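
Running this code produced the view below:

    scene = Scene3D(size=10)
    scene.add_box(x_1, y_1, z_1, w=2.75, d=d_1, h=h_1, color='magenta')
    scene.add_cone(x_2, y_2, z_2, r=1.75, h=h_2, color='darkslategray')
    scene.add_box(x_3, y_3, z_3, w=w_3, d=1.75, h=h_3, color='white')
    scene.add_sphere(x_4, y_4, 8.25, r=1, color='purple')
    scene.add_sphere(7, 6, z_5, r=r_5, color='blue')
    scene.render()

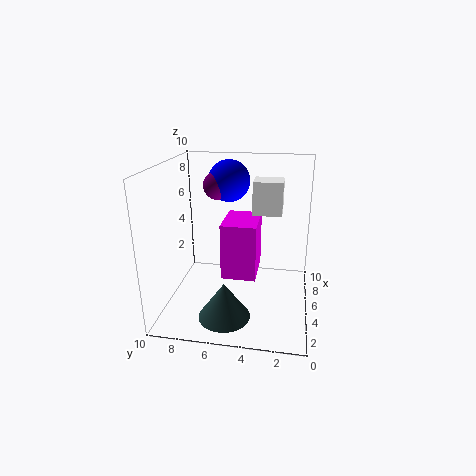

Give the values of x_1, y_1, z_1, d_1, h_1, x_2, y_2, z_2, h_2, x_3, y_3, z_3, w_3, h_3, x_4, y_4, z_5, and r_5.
x_1 = 0.75, y_1 = 3.25, z_1 = 4.25, d_1 = 2, h_1 = 3.25, x_2 = 2.5, y_2 = 5.5, z_2 = 0.25, h_2 = 2.5, x_3 = 2.75, y_3 = 2, z_3 = 7.5, w_3 = 1.5, h_3 = 2, x_4 = 6.5, y_4 = 6.75, z_5 = 8.5, r_5 = 1.5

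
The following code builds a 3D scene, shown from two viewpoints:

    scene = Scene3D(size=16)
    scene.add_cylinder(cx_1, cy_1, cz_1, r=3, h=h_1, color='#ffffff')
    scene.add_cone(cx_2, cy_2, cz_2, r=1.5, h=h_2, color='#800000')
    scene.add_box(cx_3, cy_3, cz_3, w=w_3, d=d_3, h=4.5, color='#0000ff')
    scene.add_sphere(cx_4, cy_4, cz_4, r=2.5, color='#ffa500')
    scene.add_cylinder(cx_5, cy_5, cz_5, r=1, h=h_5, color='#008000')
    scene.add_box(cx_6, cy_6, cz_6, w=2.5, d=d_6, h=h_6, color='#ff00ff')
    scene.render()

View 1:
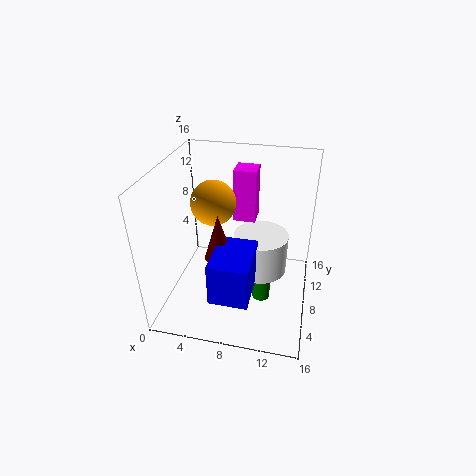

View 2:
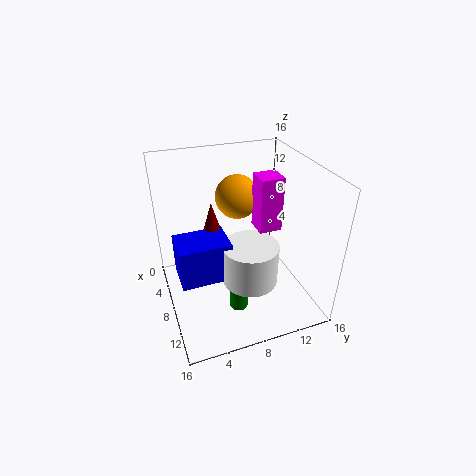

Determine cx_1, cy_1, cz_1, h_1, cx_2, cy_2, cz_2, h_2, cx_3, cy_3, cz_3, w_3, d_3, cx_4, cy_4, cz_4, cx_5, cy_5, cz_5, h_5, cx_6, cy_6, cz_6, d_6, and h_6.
cx_1 = 10.5
cy_1 = 8.5
cz_1 = 4
h_1 = 4.5
cx_2 = 6.5
cy_2 = 5.5
cz_2 = 7
h_2 = 5
cx_3 = 6.5
cy_3 = 1
cz_3 = 4.5
w_3 = 4
d_3 = 5.5
cx_4 = 5
cy_4 = 9
cz_4 = 11.5
cx_5 = 11
cy_5 = 7
cz_5 = 1
h_5 = 3
cx_6 = 7
cy_6 = 10
cz_6 = 9
d_6 = 2.5
h_6 = 6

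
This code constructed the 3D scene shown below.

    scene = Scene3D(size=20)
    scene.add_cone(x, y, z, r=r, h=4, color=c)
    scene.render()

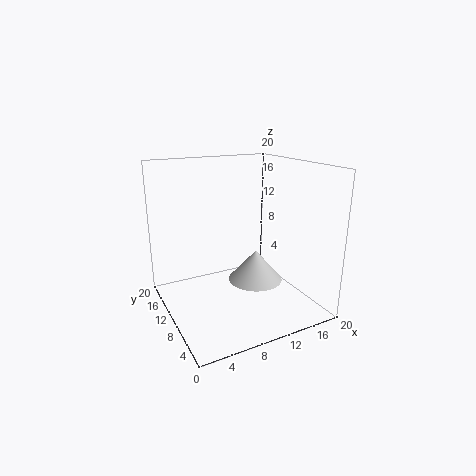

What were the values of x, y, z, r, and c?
x = 10.5; y = 6; z = 5.5; r = 3.5; c = 'lightgray'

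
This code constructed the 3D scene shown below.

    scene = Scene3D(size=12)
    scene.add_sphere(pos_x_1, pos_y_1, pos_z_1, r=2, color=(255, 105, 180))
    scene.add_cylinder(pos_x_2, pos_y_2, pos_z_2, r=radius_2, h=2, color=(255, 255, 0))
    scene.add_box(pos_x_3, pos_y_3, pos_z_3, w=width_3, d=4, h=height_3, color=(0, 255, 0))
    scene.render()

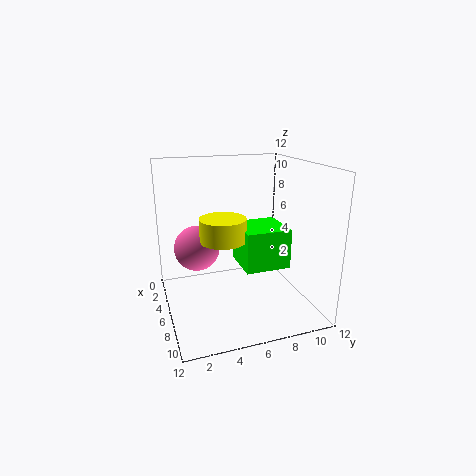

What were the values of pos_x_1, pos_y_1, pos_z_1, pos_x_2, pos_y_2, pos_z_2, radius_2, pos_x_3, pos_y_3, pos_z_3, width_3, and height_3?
pos_x_1 = 3.5; pos_y_1 = 3; pos_z_1 = 4.5; pos_x_2 = 5; pos_y_2 = 5; pos_z_2 = 5.5; radius_2 = 2; pos_x_3 = 3; pos_y_3 = 6.5; pos_z_3 = 3; width_3 = 4; height_3 = 3.5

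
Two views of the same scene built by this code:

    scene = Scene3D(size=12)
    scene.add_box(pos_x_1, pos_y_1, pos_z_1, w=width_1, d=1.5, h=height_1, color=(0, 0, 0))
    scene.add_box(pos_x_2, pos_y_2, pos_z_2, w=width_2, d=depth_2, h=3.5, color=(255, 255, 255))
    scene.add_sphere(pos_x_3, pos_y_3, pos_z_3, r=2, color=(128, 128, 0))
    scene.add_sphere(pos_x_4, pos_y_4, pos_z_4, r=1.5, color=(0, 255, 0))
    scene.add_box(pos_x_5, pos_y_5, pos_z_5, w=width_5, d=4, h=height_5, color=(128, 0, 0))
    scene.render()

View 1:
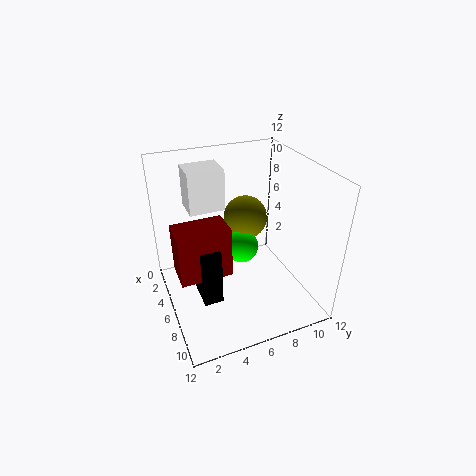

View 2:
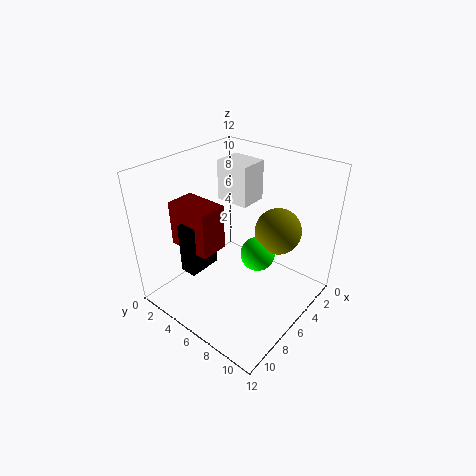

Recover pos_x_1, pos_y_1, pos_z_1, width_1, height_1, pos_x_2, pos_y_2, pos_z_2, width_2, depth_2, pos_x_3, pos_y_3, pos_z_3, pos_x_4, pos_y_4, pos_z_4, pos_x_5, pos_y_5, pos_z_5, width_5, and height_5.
pos_x_1 = 6; pos_y_1 = 2; pos_z_1 = 2.5; width_1 = 3; height_1 = 4.5; pos_x_2 = 2; pos_y_2 = 2.5; pos_z_2 = 8; width_2 = 2.5; depth_2 = 3; pos_x_3 = 3; pos_y_3 = 8; pos_z_3 = 6; pos_x_4 = 4.5; pos_y_4 = 7; pos_z_4 = 4; pos_x_5 = 6; pos_y_5 = 0.5; pos_z_5 = 4.5; width_5 = 2.5; height_5 = 4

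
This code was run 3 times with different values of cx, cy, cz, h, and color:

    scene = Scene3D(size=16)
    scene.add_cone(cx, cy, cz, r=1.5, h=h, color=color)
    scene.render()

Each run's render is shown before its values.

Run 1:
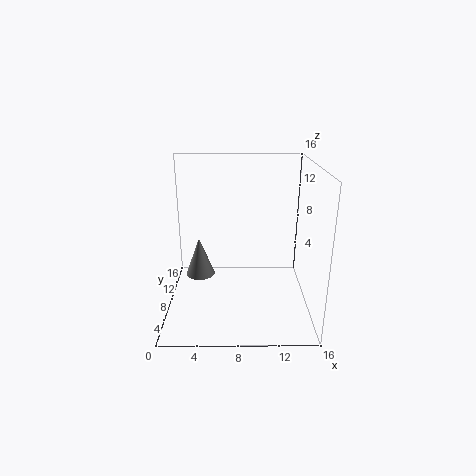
cx = 4, cy = 5.5, cz = 5, h = 4, color = 'gray'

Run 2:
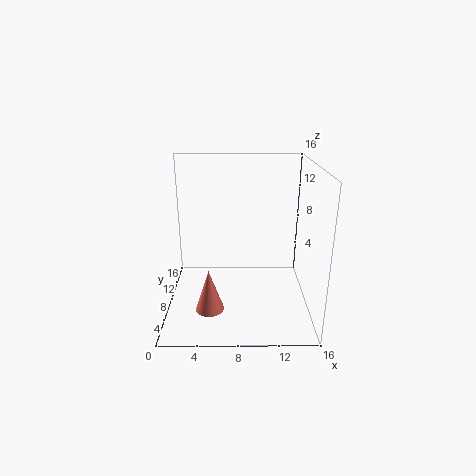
cx = 5, cy = 4, cz = 1.5, h = 4.5, color = 'salmon'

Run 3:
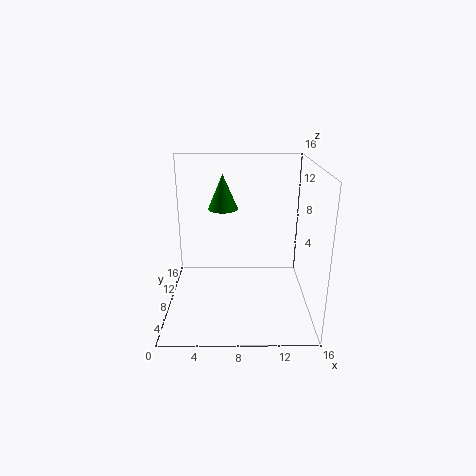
cx = 6.5, cy = 6, cz = 12, h = 3.5, color = 'green'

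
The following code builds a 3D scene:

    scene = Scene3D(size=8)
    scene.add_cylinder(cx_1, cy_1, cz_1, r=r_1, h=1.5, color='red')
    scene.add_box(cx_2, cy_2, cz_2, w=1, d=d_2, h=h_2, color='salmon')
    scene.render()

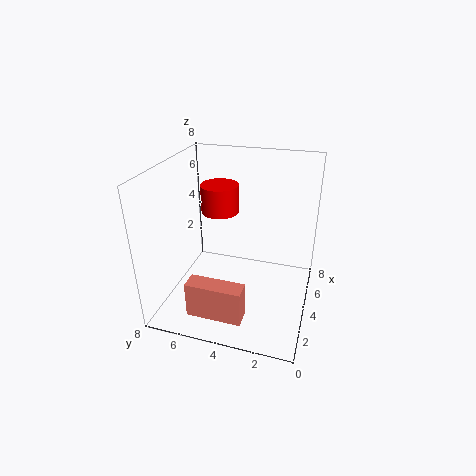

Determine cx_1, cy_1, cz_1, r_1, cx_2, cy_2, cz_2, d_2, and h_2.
cx_1 = 4; cy_1 = 5; cz_1 = 5.5; r_1 = 1; cx_2 = 1; cy_2 = 3; cz_2 = 0.5; d_2 = 3; h_2 = 2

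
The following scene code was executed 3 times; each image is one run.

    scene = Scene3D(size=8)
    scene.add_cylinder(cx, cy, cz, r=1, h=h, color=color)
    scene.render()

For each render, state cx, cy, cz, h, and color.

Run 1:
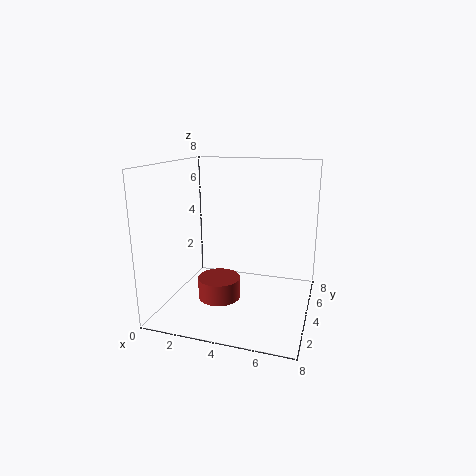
cx = 4, cy = 1, cz = 2, h = 1, color = 'brown'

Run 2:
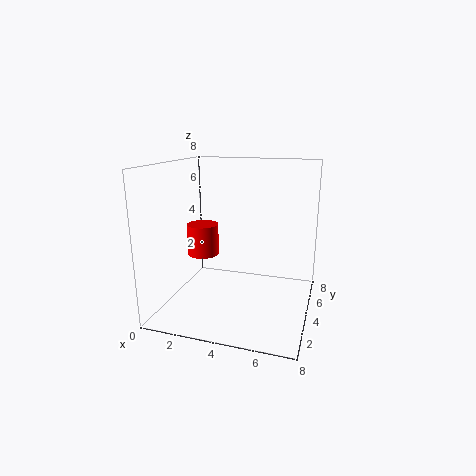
cx = 1, cy = 6, cz = 2, h = 2, color = 'red'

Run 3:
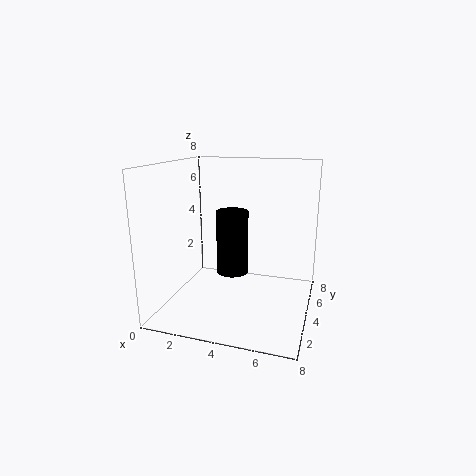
cx = 3, cy = 6, cz = 1, h = 4, color = 'black'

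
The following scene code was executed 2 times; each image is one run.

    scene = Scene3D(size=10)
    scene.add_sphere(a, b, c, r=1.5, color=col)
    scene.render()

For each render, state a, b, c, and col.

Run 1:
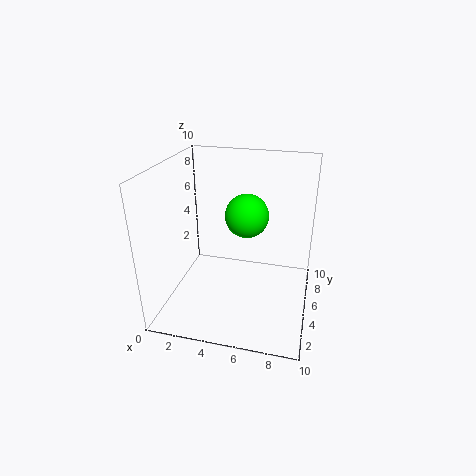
a = 5.5
b = 5.5
c = 6.5
col = 'lime'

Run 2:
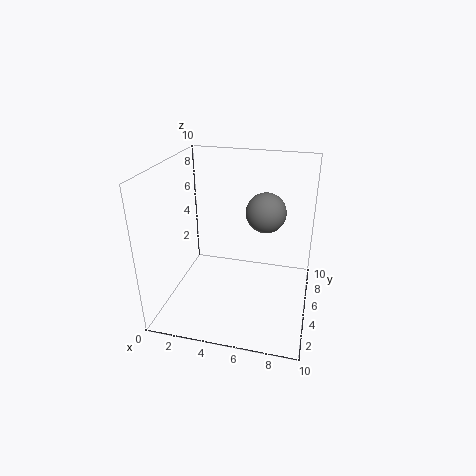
a = 6.5
b = 7.5
c = 6
col = 'gray'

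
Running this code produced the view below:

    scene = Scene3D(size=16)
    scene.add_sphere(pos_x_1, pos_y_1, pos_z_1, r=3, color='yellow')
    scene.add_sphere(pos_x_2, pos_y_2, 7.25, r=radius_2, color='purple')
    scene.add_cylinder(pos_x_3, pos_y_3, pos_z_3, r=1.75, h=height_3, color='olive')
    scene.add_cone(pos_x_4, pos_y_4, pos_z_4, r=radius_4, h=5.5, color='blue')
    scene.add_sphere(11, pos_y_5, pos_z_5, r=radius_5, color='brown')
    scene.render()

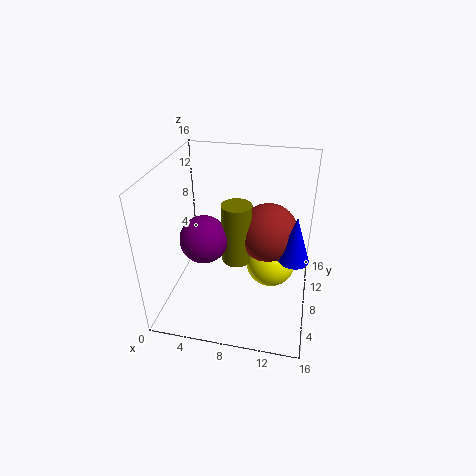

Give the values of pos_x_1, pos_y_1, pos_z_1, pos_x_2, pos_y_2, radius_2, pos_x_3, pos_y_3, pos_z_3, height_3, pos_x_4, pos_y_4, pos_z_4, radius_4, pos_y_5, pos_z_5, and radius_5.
pos_x_1 = 11.5; pos_y_1 = 10.75; pos_z_1 = 3.25; pos_x_2 = 4; pos_y_2 = 8; radius_2 = 2.75; pos_x_3 = 7.5; pos_y_3 = 9.5; pos_z_3 = 4; height_3 = 7.25; pos_x_4 = 14.25; pos_y_4 = 9; pos_z_4 = 5.25; radius_4 = 1.75; pos_y_5 = 11; pos_z_5 = 7.25; radius_5 = 3.5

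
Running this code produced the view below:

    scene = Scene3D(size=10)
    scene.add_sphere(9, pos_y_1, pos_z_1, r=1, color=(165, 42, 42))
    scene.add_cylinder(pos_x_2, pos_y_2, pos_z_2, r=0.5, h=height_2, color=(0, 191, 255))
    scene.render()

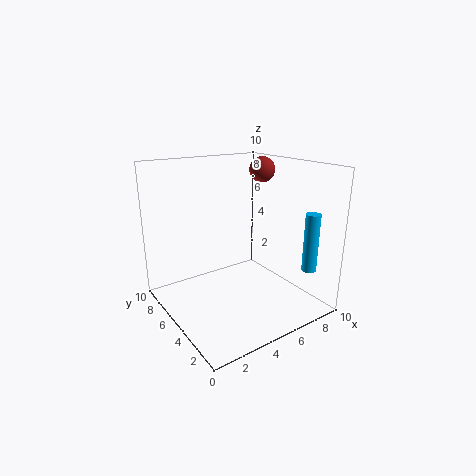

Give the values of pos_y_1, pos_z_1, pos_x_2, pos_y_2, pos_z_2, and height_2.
pos_y_1 = 7.5
pos_z_1 = 9
pos_x_2 = 8.5
pos_y_2 = 1.5
pos_z_2 = 3
height_2 = 4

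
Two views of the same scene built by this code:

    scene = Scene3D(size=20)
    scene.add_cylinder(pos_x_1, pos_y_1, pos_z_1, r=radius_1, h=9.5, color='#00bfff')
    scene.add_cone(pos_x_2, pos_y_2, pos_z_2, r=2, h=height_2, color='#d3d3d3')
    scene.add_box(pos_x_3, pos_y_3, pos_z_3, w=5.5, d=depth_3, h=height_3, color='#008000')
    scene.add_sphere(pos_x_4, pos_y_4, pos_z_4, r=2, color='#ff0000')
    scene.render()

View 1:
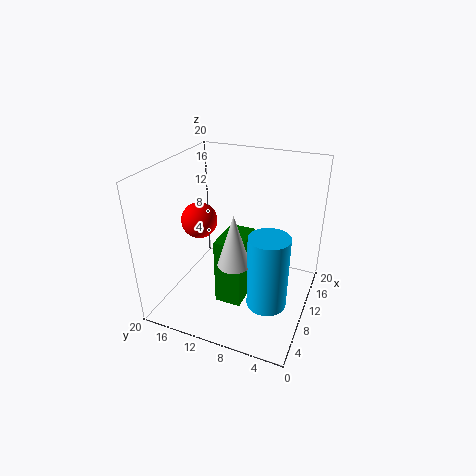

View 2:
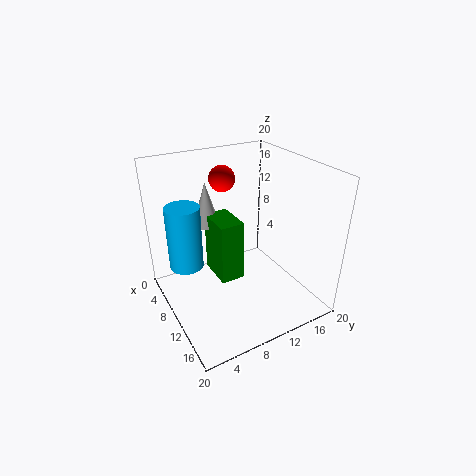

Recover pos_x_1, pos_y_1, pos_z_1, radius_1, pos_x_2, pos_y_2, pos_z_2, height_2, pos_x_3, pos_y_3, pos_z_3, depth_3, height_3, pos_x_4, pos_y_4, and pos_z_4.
pos_x_1 = 5; pos_y_1 = 4; pos_z_1 = 4.5; radius_1 = 2.5; pos_x_2 = 4; pos_y_2 = 8; pos_z_2 = 10; height_2 = 6.5; pos_x_3 = 4.5; pos_y_3 = 7.5; pos_z_3 = 3; depth_3 = 3.5; height_3 = 9; pos_x_4 = 2.5; pos_y_4 = 11.5; pos_z_4 = 16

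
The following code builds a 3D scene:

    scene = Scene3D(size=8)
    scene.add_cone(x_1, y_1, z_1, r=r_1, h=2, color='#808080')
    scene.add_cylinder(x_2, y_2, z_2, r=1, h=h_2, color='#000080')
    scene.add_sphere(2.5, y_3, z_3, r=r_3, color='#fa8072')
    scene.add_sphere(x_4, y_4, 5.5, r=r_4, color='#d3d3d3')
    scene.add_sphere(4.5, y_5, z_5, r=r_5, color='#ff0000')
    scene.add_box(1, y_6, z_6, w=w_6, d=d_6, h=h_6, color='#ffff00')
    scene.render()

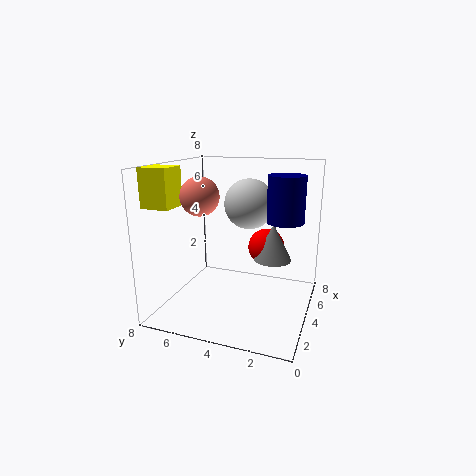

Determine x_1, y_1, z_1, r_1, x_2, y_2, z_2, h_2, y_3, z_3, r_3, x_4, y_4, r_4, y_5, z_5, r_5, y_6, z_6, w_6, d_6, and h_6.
x_1 = 4
y_1 = 2
z_1 = 3
r_1 = 1
x_2 = 4.5
y_2 = 1.5
z_2 = 5
h_2 = 2.5
y_3 = 5.5
z_3 = 6.5
r_3 = 1
x_4 = 6
y_4 = 4
r_4 = 1.5
y_5 = 2.5
z_5 = 3.5
r_5 = 1
y_6 = 6.5
z_6 = 6
w_6 = 1.5
d_6 = 1.5
h_6 = 2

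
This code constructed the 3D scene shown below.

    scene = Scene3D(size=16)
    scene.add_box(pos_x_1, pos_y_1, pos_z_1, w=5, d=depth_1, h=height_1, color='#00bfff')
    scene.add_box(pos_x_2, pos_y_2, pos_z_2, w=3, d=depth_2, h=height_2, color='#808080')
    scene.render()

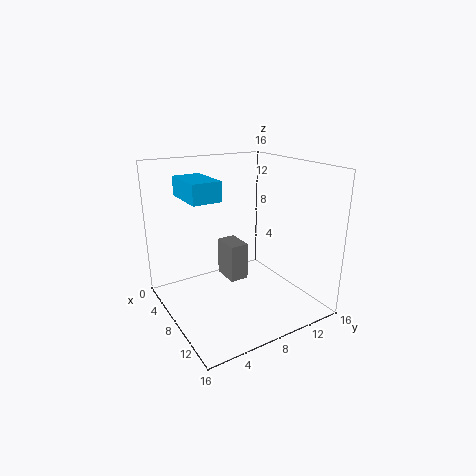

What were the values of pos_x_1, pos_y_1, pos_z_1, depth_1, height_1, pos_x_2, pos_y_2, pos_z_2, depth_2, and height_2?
pos_x_1 = 5
pos_y_1 = 2
pos_z_1 = 13
depth_1 = 3
height_1 = 2
pos_x_2 = 7
pos_y_2 = 6
pos_z_2 = 4
depth_2 = 2
height_2 = 4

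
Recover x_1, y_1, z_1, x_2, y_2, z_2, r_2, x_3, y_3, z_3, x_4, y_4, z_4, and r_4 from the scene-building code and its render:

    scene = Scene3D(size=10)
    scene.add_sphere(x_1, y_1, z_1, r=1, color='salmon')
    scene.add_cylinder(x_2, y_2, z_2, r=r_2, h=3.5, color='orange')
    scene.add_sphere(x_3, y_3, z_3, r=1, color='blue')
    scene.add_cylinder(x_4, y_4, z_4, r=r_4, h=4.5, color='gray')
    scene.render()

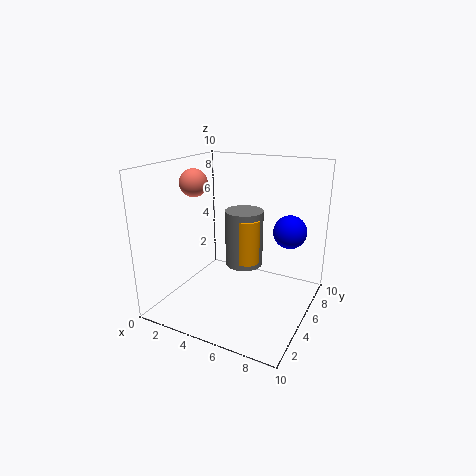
x_1 = 1.5
y_1 = 5
z_1 = 8.5
x_2 = 4.5
y_2 = 7.5
z_2 = 2
r_2 = 1
x_3 = 9
y_3 = 4
z_3 = 6.5
x_4 = 4
y_4 = 8
z_4 = 1.5
r_4 = 1.5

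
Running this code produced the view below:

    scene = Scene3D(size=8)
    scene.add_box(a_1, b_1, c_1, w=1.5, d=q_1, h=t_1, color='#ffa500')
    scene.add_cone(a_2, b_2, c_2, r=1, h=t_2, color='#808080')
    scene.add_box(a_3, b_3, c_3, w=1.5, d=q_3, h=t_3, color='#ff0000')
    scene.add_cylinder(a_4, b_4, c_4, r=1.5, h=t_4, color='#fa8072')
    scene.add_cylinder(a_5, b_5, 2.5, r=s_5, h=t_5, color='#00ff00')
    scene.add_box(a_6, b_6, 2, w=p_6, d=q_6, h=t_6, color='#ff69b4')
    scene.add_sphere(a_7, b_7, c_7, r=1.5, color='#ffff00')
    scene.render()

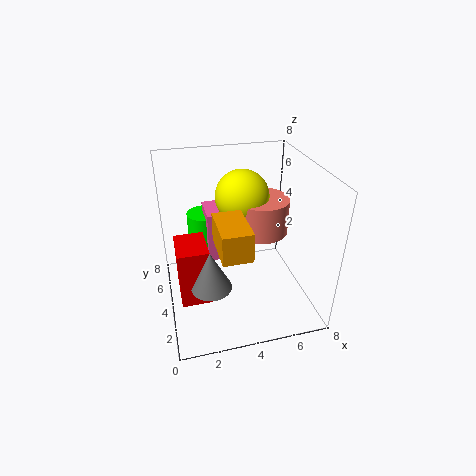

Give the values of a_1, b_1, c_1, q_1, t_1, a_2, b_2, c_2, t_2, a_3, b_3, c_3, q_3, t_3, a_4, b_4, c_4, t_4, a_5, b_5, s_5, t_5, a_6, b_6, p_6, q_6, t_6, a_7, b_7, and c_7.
a_1 = 2.5
b_1 = 1
c_1 = 4.5
q_1 = 2.5
t_1 = 1.5
a_2 = 2
b_2 = 1.5
c_2 = 3
t_2 = 2
a_3 = 0.5
b_3 = 1.5
c_3 = 2
q_3 = 2
t_3 = 3
a_4 = 5.5
b_4 = 4.5
c_4 = 4
t_4 = 2
a_5 = 2.5
b_5 = 6.5
s_5 = 1
t_5 = 2
a_6 = 2.5
b_6 = 5
p_6 = 1
q_6 = 2
t_6 = 3
a_7 = 4.5
b_7 = 5
c_7 = 6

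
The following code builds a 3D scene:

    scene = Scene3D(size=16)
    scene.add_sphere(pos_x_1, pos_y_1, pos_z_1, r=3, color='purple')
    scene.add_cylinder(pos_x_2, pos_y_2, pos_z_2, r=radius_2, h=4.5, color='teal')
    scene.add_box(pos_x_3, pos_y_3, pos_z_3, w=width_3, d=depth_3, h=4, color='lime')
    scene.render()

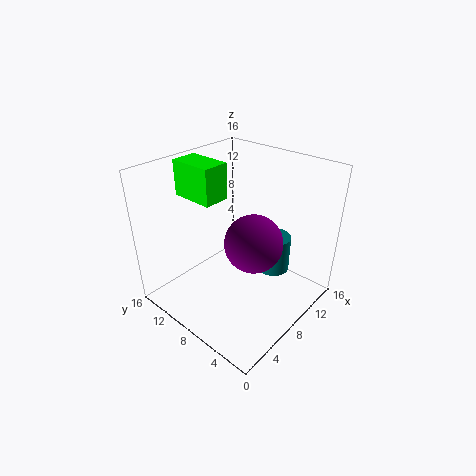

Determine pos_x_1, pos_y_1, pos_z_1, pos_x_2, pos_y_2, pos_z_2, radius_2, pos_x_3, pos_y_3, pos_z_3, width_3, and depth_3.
pos_x_1 = 7
pos_y_1 = 5
pos_z_1 = 9
pos_x_2 = 13
pos_y_2 = 6.5
pos_z_2 = 2
radius_2 = 2
pos_x_3 = 5.5
pos_y_3 = 10
pos_z_3 = 12
width_3 = 3
depth_3 = 5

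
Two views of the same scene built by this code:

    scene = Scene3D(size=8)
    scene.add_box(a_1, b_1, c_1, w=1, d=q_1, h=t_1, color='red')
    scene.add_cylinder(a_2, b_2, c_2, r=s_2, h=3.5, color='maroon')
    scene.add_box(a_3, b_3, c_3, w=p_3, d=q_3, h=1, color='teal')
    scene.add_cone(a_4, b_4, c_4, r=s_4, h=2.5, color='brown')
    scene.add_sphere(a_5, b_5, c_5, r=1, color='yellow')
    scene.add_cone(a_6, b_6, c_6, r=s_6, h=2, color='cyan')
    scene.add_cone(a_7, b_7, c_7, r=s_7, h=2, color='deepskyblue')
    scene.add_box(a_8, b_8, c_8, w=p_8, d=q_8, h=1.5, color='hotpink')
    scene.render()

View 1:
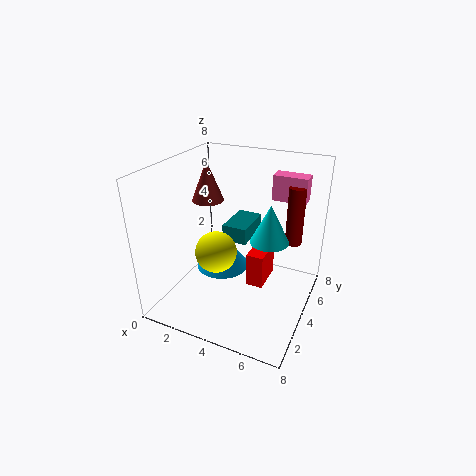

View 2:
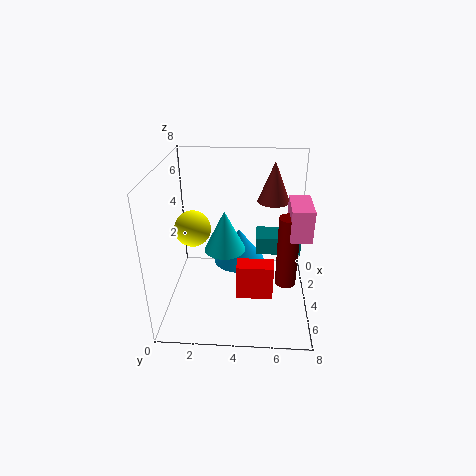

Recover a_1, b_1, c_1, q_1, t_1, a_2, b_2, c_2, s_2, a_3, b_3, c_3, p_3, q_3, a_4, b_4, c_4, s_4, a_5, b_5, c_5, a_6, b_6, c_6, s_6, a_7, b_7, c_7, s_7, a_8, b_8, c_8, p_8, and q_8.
a_1 = 4.5; b_1 = 4; c_1 = 1; q_1 = 2; t_1 = 2; a_2 = 6.5; b_2 = 6.5; c_2 = 3; s_2 = 0.5; a_3 = 2.5; b_3 = 5; c_3 = 3; p_3 = 1.5; q_3 = 2.5; a_4 = 1; b_4 = 6; c_4 = 5; s_4 = 1; a_5 = 4; b_5 = 1.5; c_5 = 4.5; a_6 = 6; b_6 = 3.5; c_6 = 4.5; s_6 = 1; a_7 = 3; b_7 = 4; c_7 = 2; s_7 = 1.5; a_8 = 5; b_8 = 6.5; c_8 = 5.5; p_8 = 2; q_8 = 1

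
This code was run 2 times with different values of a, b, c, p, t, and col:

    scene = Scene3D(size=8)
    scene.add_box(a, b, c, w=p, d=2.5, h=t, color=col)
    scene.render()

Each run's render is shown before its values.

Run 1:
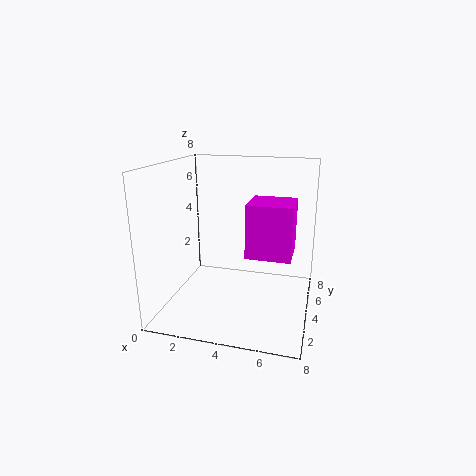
a = 4.5
b = 3.5
c = 3
p = 2.5
t = 3
col = 'magenta'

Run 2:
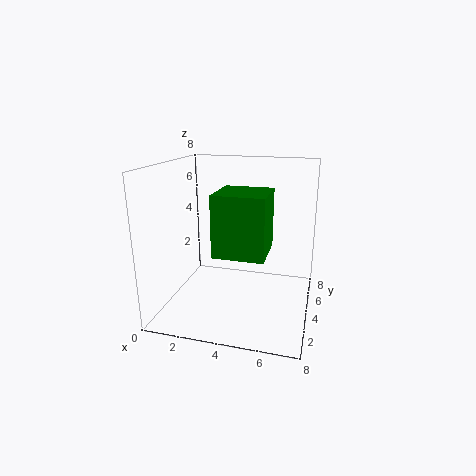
a = 3.5
b = 1
c = 4
p = 2.5
t = 3
col = 'green'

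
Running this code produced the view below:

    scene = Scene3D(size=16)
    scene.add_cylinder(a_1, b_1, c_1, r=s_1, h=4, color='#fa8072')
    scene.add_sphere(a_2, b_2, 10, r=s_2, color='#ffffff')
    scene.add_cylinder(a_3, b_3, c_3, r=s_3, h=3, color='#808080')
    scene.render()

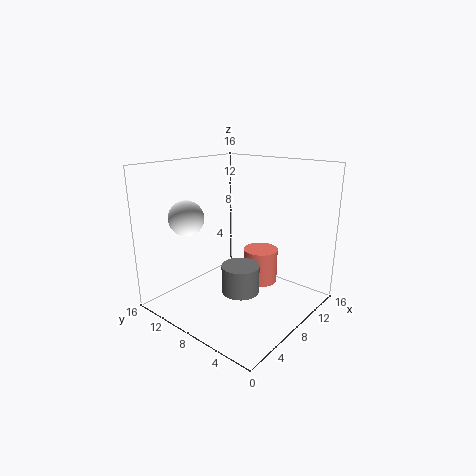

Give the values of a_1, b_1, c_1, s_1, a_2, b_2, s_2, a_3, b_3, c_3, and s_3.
a_1 = 11; b_1 = 7; c_1 = 2; s_1 = 2; a_2 = 5; b_2 = 13; s_2 = 2; a_3 = 6; b_3 = 6; c_3 = 3; s_3 = 2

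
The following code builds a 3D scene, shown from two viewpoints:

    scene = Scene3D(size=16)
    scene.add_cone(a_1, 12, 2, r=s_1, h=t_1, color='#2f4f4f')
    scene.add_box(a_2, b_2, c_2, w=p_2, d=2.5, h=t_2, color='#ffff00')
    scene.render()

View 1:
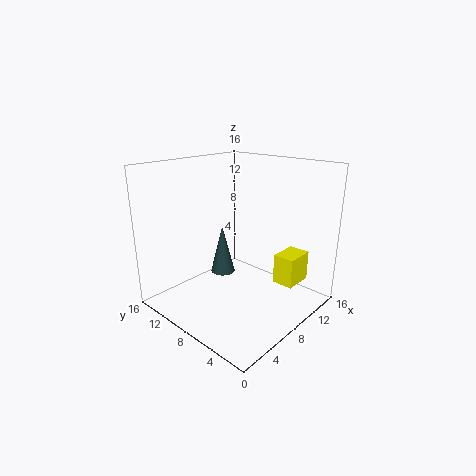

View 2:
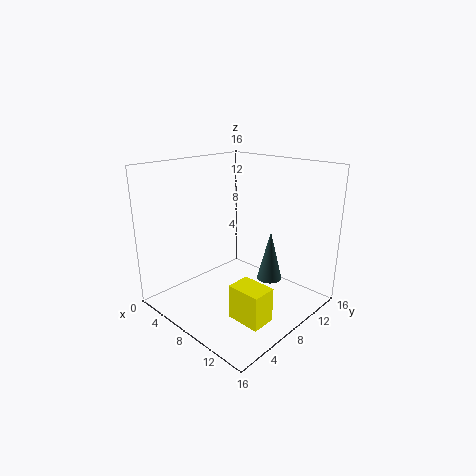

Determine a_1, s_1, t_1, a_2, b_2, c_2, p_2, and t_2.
a_1 = 9.5; s_1 = 1.5; t_1 = 6; a_2 = 11.5; b_2 = 3; c_2 = 2; p_2 = 3.5; t_2 = 3.5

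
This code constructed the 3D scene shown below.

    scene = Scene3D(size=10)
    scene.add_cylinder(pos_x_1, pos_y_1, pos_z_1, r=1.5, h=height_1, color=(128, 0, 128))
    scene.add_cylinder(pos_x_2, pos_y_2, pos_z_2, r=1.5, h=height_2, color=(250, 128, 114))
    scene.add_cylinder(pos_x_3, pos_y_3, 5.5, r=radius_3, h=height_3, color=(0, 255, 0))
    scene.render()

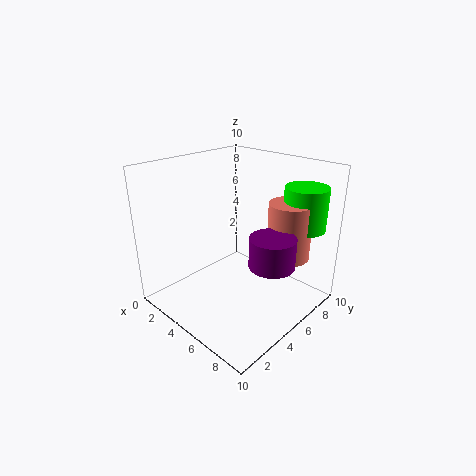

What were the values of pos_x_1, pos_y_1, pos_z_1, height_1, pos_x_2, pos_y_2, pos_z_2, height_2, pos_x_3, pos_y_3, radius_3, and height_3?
pos_x_1 = 8, pos_y_1 = 5, pos_z_1 = 4, height_1 = 2, pos_x_2 = 7.5, pos_y_2 = 7.5, pos_z_2 = 3.5, height_2 = 4, pos_x_3 = 8, pos_y_3 = 8.5, radius_3 = 1.5, height_3 = 3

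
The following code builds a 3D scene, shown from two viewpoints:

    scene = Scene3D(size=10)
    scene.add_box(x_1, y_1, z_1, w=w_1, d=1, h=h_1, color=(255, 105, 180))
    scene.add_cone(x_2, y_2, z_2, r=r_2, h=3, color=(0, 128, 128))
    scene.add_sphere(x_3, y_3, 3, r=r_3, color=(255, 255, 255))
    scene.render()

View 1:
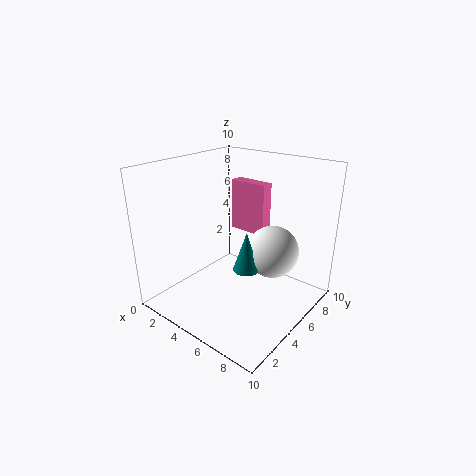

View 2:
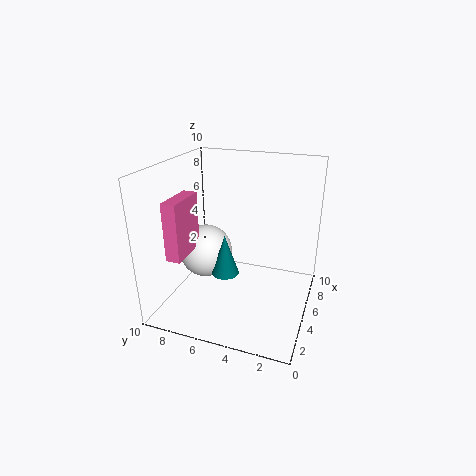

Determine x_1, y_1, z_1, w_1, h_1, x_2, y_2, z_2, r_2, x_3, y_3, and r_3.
x_1 = 2; y_1 = 8; z_1 = 4; w_1 = 3; h_1 = 4; x_2 = 5; y_2 = 6; z_2 = 2; r_2 = 1; x_3 = 6; y_3 = 8; r_3 = 2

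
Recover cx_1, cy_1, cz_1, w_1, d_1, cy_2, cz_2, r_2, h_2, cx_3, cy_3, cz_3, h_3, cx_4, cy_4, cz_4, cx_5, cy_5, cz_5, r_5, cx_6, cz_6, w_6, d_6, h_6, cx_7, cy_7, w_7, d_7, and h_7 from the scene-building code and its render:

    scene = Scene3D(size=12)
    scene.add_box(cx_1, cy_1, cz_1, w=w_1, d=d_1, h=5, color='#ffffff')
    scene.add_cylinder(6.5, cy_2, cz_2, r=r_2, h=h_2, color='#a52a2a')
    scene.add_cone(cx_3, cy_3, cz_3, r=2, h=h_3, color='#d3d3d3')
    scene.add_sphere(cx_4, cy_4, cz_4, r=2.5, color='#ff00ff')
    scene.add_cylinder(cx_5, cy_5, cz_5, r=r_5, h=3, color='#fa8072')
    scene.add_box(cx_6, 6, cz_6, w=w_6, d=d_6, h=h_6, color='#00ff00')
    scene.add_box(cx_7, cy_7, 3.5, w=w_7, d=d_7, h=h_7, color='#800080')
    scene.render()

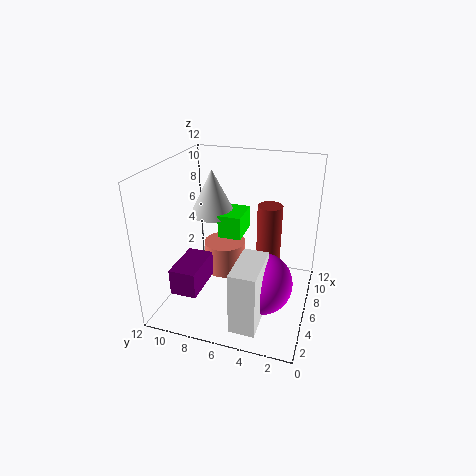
cx_1 = 0.5, cy_1 = 3, cz_1 = 1, w_1 = 4, d_1 = 2, cy_2 = 3.5, cz_2 = 4, r_2 = 1, h_2 = 5, cx_3 = 8, cy_3 = 9, cz_3 = 7, h_3 = 4, cx_4 = 4.5, cy_4 = 3.5, cz_4 = 3, cx_5 = 9.5, cy_5 = 8.5, cz_5 = 0.5, r_5 = 2, cx_6 = 6.5, cz_6 = 5.5, w_6 = 3, d_6 = 2, h_6 = 2, cx_7 = 0.5, cy_7 = 7.5, w_7 = 3.5, d_7 = 2, h_7 = 2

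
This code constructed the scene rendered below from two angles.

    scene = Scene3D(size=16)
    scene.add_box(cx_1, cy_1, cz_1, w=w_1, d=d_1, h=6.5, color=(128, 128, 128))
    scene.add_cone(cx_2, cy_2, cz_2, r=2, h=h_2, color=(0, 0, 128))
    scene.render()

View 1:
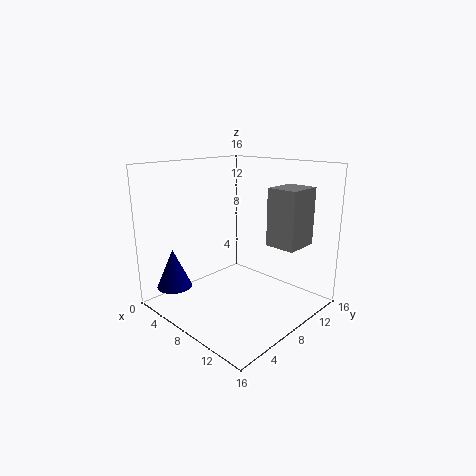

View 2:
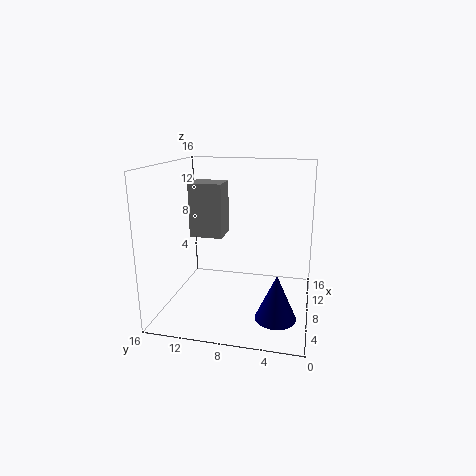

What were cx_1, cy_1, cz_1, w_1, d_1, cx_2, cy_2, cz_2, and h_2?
cx_1 = 10, cy_1 = 10.5, cz_1 = 7, w_1 = 3.5, d_1 = 4, cx_2 = 2.5, cy_2 = 3, cz_2 = 2, h_2 = 4.5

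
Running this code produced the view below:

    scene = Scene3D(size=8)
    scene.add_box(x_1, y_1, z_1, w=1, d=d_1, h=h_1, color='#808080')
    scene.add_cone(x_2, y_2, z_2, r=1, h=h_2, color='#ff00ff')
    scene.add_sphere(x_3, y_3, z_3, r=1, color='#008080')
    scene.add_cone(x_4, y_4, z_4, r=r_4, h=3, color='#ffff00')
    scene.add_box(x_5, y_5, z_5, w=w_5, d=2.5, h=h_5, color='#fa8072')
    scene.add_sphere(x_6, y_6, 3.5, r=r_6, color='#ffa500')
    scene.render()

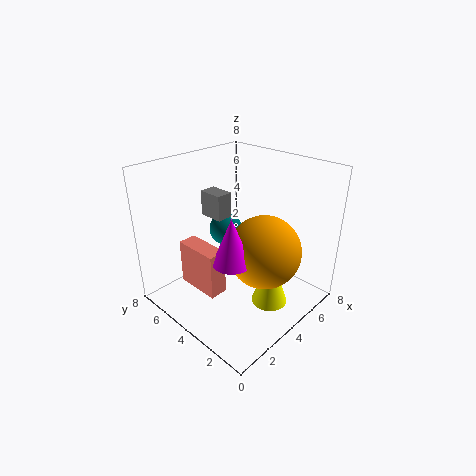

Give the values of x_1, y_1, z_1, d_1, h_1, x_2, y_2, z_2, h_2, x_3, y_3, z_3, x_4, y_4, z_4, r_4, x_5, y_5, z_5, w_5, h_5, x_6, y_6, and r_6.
x_1 = 4, y_1 = 5.5, z_1 = 4.5, d_1 = 1.5, h_1 = 1.5, x_2 = 2.5, y_2 = 3, z_2 = 3.5, h_2 = 2.5, x_3 = 5, y_3 = 6, z_3 = 3.5, x_4 = 4.5, y_4 = 2, z_4 = 0.5, r_4 = 1, x_5 = 1.5, y_5 = 3.5, z_5 = 1.5, w_5 = 1, h_5 = 2.5, x_6 = 4.5, y_6 = 2.5, r_6 = 2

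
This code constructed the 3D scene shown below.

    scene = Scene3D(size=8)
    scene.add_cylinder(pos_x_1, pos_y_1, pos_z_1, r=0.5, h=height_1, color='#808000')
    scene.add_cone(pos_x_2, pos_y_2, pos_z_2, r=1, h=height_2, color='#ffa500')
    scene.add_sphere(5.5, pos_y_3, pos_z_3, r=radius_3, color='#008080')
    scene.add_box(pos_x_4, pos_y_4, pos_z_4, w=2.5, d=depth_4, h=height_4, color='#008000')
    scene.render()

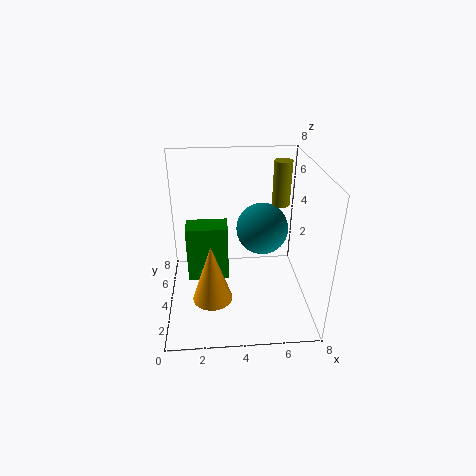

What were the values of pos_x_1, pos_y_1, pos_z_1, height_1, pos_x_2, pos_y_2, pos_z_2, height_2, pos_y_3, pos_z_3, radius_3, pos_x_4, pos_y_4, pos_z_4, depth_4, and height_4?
pos_x_1 = 6.5, pos_y_1 = 5, pos_z_1 = 5.5, height_1 = 2.5, pos_x_2 = 2.5, pos_y_2 = 1.5, pos_z_2 = 2, height_2 = 3, pos_y_3 = 5, pos_z_3 = 4, radius_3 = 1.5, pos_x_4 = 1, pos_y_4 = 5, pos_z_4 = 0.5, depth_4 = 1.5, height_4 = 3.5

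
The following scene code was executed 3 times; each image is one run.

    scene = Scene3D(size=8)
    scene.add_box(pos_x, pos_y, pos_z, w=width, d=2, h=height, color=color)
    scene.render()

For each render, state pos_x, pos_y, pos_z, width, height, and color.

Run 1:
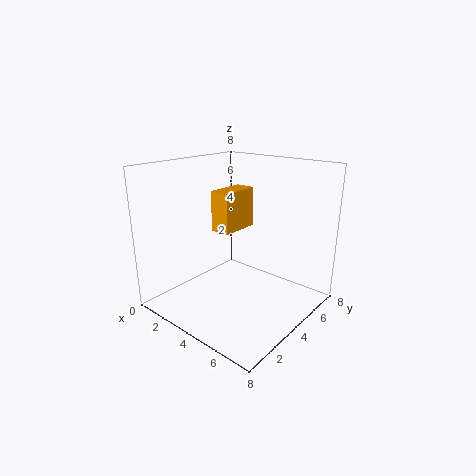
pos_x = 4, pos_y = 2, pos_z = 5, width = 1, height = 2, color = 'orange'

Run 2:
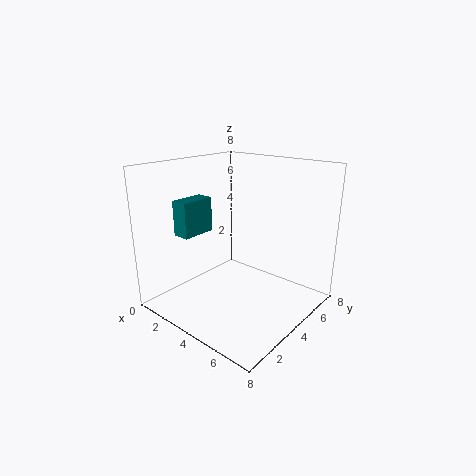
pos_x = 1, pos_y = 2, pos_z = 4, width = 1, height = 2, color = 'teal'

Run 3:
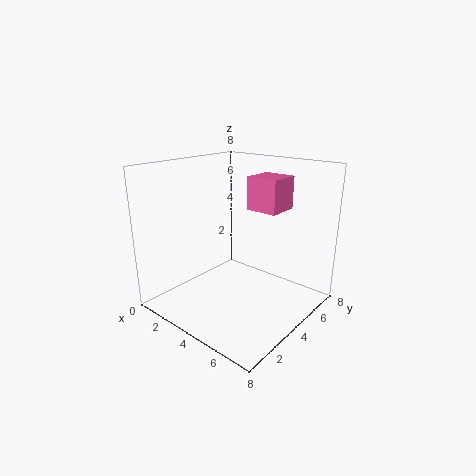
pos_x = 3, pos_y = 6, pos_z = 5, width = 2, height = 2, color = 'hotpink'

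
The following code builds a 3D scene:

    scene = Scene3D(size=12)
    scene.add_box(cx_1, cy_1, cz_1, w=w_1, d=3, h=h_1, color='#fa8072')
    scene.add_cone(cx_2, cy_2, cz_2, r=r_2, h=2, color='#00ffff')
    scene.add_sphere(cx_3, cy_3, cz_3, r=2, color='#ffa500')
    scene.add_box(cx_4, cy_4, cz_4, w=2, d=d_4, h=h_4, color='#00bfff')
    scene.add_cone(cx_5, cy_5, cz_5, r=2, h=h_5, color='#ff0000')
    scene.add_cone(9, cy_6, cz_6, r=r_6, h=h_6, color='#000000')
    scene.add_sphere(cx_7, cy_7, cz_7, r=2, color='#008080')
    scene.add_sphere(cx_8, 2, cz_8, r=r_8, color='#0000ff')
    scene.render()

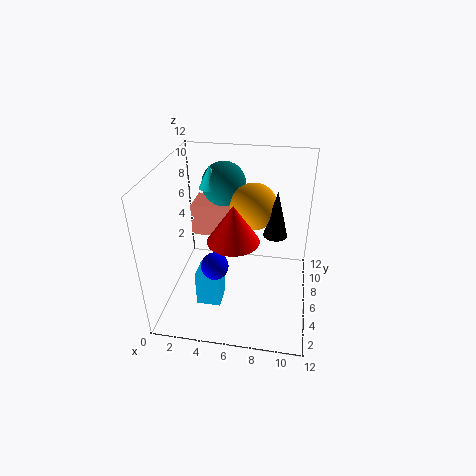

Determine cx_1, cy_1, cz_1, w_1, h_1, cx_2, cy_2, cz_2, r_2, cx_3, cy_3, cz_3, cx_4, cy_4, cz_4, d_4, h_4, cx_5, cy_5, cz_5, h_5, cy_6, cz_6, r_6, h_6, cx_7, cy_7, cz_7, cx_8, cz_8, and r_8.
cx_1 = 1
cy_1 = 9
cz_1 = 4
w_1 = 4
h_1 = 3
cx_2 = 3
cy_2 = 9
cz_2 = 9
r_2 = 1
cx_3 = 7
cy_3 = 8
cz_3 = 8
cx_4 = 3
cy_4 = 3
cz_4 = 1
d_4 = 2
h_4 = 3
cx_5 = 6
cy_5 = 4
cz_5 = 7
h_5 = 3
cy_6 = 7
cz_6 = 6
r_6 = 1
h_6 = 4
cx_7 = 4
cy_7 = 10
cz_7 = 9
cx_8 = 5
cz_8 = 6
r_8 = 1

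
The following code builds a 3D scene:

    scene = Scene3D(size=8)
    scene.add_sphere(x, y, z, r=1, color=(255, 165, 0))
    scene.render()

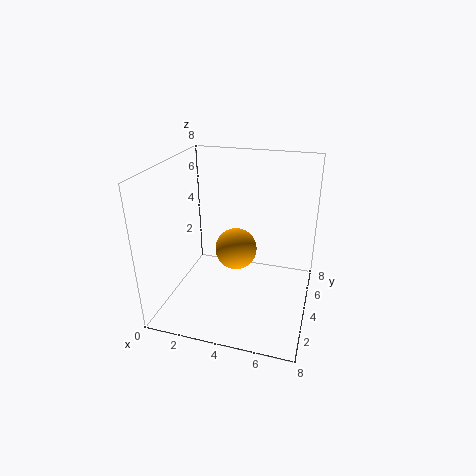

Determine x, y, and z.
x = 4.5; y = 2; z = 4.5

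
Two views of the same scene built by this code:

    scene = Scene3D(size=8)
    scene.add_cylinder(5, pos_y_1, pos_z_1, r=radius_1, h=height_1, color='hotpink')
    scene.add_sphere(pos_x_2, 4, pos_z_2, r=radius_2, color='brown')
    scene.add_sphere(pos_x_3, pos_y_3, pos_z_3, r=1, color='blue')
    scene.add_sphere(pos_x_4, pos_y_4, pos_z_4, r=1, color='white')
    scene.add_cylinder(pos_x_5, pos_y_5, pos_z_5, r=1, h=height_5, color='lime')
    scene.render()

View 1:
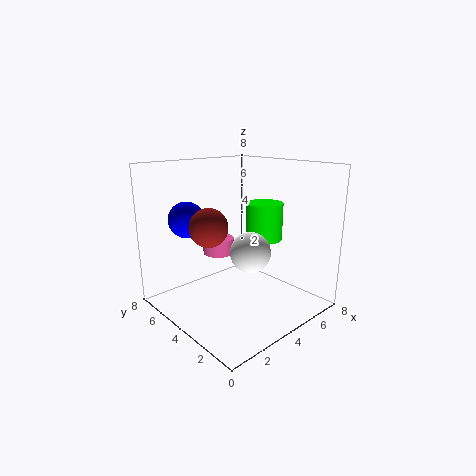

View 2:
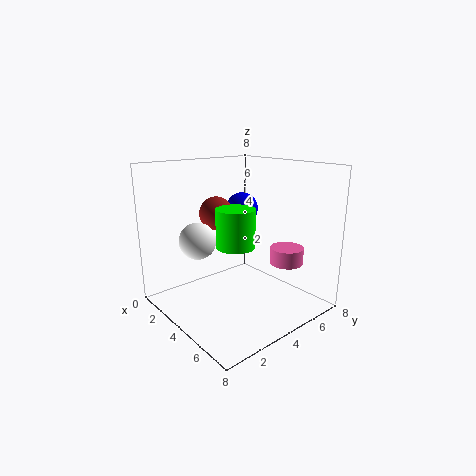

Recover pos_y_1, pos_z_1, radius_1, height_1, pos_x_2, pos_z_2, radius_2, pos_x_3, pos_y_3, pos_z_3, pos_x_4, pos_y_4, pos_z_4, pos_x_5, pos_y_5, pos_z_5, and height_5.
pos_y_1 = 7, pos_z_1 = 2, radius_1 = 1, height_1 = 1, pos_x_2 = 2, pos_z_2 = 5, radius_2 = 1, pos_x_3 = 2, pos_y_3 = 6, pos_z_3 = 5, pos_x_4 = 3, pos_y_4 = 2, pos_z_4 = 4, pos_x_5 = 5, pos_y_5 = 3, pos_z_5 = 4, height_5 = 2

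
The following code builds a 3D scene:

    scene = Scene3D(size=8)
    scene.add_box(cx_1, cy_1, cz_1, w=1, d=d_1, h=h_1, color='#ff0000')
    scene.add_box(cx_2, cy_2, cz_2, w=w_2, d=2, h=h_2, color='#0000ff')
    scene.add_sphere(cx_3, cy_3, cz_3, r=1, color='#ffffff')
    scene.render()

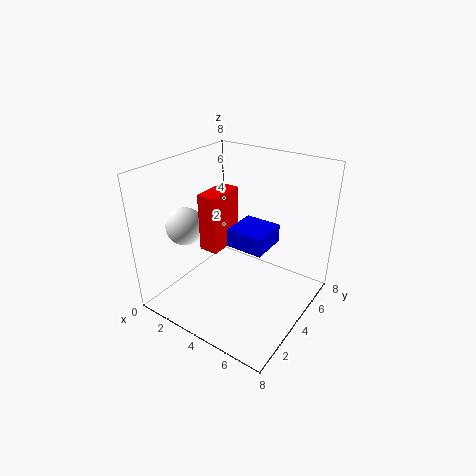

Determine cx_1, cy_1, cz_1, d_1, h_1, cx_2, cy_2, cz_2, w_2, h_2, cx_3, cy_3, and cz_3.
cx_1 = 3; cy_1 = 2; cz_1 = 4; d_1 = 2; h_1 = 3; cx_2 = 4; cy_2 = 3; cz_2 = 4; w_2 = 2; h_2 = 1; cx_3 = 2; cy_3 = 2; cz_3 = 5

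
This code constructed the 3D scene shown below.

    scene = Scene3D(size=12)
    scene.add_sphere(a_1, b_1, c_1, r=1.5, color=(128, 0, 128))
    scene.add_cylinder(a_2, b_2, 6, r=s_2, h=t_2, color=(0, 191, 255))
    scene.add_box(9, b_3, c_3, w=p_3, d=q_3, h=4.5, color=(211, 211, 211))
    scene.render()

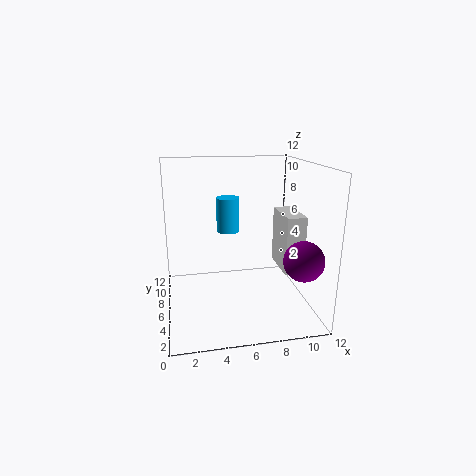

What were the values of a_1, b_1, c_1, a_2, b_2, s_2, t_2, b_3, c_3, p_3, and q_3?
a_1 = 10
b_1 = 1.5
c_1 = 5.5
a_2 = 5.5
b_2 = 8
s_2 = 1
t_2 = 3
b_3 = 2.5
c_3 = 4
p_3 = 1.5
q_3 = 3.5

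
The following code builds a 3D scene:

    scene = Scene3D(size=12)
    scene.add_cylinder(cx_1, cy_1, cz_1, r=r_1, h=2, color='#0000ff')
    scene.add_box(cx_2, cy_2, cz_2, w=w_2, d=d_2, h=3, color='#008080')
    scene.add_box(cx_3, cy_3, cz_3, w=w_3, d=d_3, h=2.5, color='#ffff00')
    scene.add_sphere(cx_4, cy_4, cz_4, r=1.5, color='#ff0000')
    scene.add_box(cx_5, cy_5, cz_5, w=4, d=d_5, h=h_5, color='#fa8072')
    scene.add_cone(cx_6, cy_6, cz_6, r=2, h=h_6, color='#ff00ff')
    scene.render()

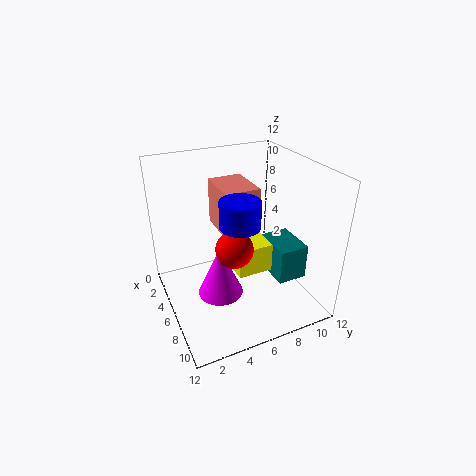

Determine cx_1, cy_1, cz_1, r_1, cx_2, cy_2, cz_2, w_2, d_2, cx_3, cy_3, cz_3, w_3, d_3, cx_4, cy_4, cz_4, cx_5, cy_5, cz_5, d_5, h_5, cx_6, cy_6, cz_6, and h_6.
cx_1 = 8.5, cy_1 = 5, cz_1 = 8.5, r_1 = 1.5, cx_2 = 5.5, cy_2 = 8.5, cz_2 = 2.5, w_2 = 3.5, d_2 = 2.5, cx_3 = 4.5, cy_3 = 5.5, cz_3 = 3, w_3 = 3, d_3 = 3, cx_4 = 7.5, cy_4 = 5, cz_4 = 6, cx_5 = 2, cy_5 = 5, cz_5 = 6, d_5 = 3, h_5 = 4, cx_6 = 5.5, cy_6 = 4.5, cz_6 = 0.5, h_6 = 4.5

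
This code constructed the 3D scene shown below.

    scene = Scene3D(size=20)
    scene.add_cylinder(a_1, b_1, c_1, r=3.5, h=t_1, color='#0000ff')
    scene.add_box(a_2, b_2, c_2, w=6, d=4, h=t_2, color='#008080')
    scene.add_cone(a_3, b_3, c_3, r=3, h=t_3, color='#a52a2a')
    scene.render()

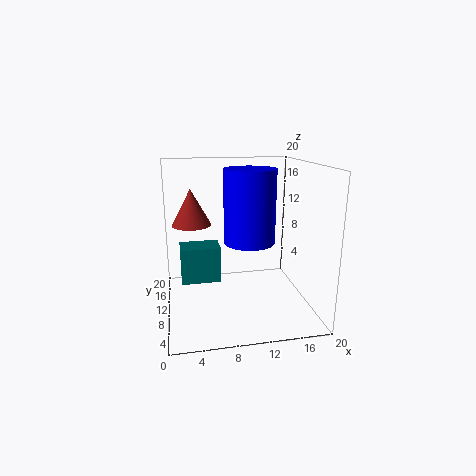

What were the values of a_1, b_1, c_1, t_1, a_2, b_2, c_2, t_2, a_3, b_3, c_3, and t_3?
a_1 = 11.5, b_1 = 9.5, c_1 = 9.5, t_1 = 10, a_2 = 2, b_2 = 13, c_2 = 2, t_2 = 5.5, a_3 = 4, b_3 = 16, c_3 = 10.5, t_3 = 5.5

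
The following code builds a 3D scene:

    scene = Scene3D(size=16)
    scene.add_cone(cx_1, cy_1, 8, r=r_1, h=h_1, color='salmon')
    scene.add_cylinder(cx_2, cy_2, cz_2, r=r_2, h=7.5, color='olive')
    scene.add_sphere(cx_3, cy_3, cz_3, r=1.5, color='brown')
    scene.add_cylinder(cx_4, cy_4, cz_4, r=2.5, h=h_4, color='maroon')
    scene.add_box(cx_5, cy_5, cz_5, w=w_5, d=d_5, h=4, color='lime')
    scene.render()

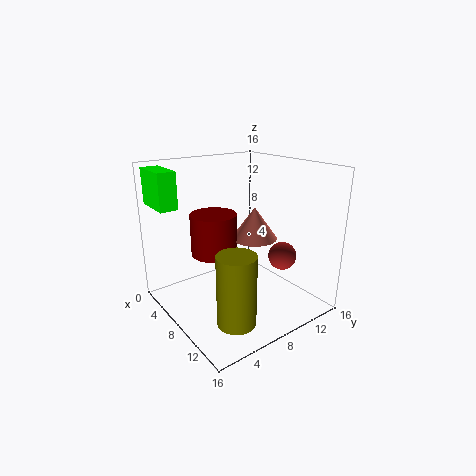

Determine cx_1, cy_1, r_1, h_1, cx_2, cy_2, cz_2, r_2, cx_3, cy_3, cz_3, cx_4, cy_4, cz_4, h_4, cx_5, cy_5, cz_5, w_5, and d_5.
cx_1 = 9, cy_1 = 9.5, r_1 = 2.5, h_1 = 3.5, cx_2 = 12.5, cy_2 = 4.5, cz_2 = 1, r_2 = 2, cx_3 = 12, cy_3 = 11, cz_3 = 6.5, cx_4 = 7, cy_4 = 5.5, cz_4 = 6.5, h_4 = 4.5, cx_5 = 0.5, cy_5 = 0.5, cz_5 = 11.5, w_5 = 4.5, d_5 = 2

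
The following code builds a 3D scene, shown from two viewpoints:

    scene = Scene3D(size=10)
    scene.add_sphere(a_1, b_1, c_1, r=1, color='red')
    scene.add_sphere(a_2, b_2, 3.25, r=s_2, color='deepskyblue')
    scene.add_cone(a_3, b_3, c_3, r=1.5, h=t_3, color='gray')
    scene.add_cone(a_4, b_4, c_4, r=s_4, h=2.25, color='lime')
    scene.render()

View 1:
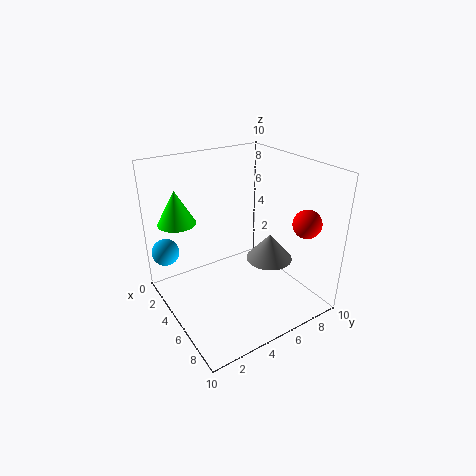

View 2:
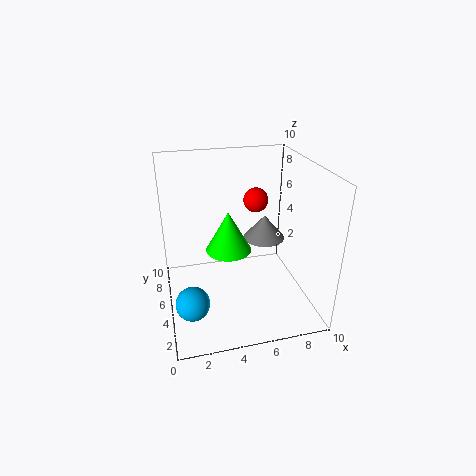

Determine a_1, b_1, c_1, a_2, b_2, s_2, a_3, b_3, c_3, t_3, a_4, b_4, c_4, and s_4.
a_1 = 7.5; b_1 = 9; c_1 = 6; a_2 = 1.25; b_2 = 1; s_2 = 1; a_3 = 7.25; b_3 = 6; c_3 = 4.25; t_3 = 1.75; a_4 = 3.5; b_4 = 1.25; c_4 = 6.5; s_4 = 1.25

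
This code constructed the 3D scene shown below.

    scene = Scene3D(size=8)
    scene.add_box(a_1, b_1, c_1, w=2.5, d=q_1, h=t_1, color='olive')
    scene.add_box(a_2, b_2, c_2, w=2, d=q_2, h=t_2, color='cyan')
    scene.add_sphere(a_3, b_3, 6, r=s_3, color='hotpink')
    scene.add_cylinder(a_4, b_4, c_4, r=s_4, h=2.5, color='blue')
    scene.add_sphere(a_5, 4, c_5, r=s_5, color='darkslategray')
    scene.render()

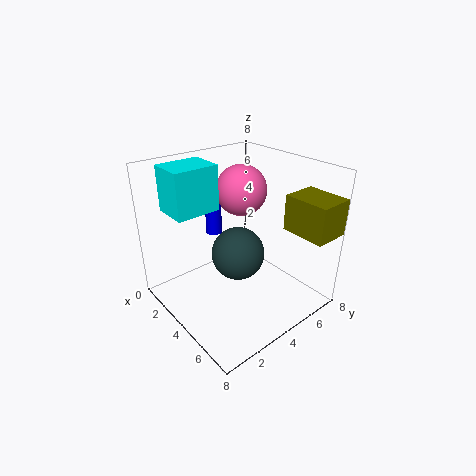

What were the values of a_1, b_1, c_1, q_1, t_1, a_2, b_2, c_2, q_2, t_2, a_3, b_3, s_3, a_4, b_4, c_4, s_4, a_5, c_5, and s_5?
a_1 = 5.5
b_1 = 6
c_1 = 4.5
q_1 = 2
t_1 = 2
a_2 = 1
b_2 = 1
c_2 = 5.5
q_2 = 2.5
t_2 = 2.5
a_3 = 2.5
b_3 = 5.5
s_3 = 1.5
a_4 = 1
b_4 = 4.5
c_4 = 3
s_4 = 0.5
a_5 = 4
c_5 = 3
s_5 = 1.5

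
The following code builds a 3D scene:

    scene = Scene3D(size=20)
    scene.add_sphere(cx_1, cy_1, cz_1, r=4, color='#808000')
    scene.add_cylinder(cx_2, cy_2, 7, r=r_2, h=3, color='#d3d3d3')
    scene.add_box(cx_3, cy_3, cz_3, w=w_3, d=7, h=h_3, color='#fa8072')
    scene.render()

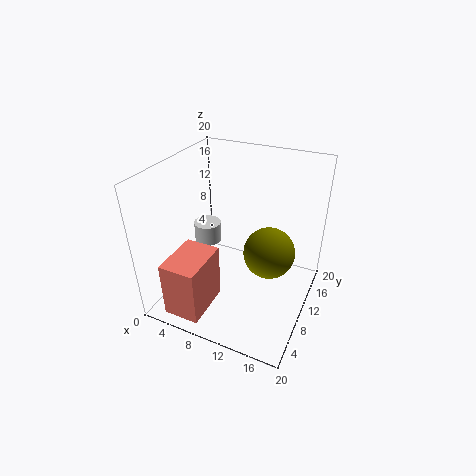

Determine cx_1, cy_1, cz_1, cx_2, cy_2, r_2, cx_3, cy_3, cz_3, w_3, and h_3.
cx_1 = 13, cy_1 = 15, cz_1 = 5, cx_2 = 4, cy_2 = 12, r_2 = 2, cx_3 = 3, cy_3 = 1, cz_3 = 1, w_3 = 5, h_3 = 8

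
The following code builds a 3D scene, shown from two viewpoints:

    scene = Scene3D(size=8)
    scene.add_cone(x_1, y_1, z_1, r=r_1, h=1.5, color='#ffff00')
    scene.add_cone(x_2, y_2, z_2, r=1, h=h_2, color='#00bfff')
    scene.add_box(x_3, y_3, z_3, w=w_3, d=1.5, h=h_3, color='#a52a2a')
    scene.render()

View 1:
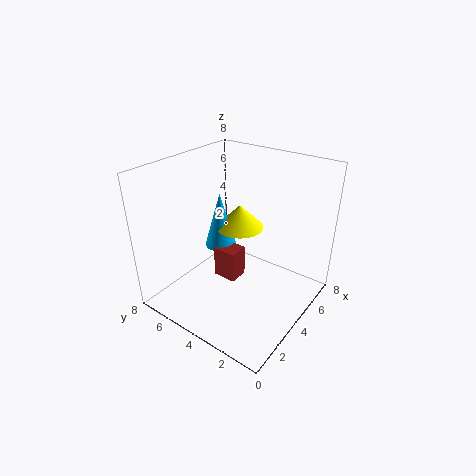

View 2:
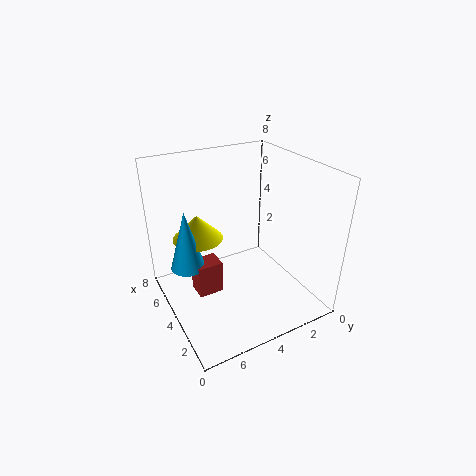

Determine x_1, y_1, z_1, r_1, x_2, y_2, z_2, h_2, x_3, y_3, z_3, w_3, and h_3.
x_1 = 6.25
y_1 = 5.5
z_1 = 3.25
r_1 = 1.5
x_2 = 5.5
y_2 = 6.5
z_2 = 2
h_2 = 3.5
x_3 = 4.5
y_3 = 4.75
z_3 = 0.25
w_3 = 1.25
h_3 = 2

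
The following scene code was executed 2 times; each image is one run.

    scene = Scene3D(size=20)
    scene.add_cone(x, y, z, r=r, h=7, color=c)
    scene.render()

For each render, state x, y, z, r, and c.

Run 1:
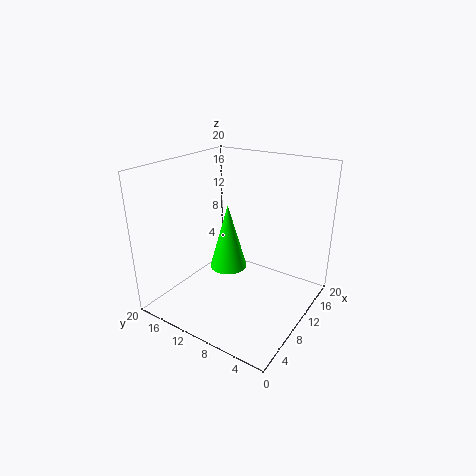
x = 2, y = 6, z = 11, r = 2, c = 'lime'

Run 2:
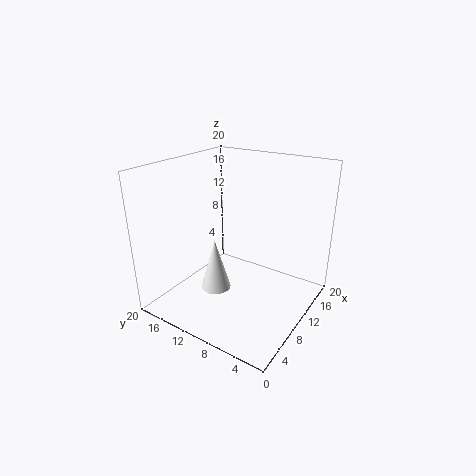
x = 6, y = 11, z = 4, r = 2, c = 'white'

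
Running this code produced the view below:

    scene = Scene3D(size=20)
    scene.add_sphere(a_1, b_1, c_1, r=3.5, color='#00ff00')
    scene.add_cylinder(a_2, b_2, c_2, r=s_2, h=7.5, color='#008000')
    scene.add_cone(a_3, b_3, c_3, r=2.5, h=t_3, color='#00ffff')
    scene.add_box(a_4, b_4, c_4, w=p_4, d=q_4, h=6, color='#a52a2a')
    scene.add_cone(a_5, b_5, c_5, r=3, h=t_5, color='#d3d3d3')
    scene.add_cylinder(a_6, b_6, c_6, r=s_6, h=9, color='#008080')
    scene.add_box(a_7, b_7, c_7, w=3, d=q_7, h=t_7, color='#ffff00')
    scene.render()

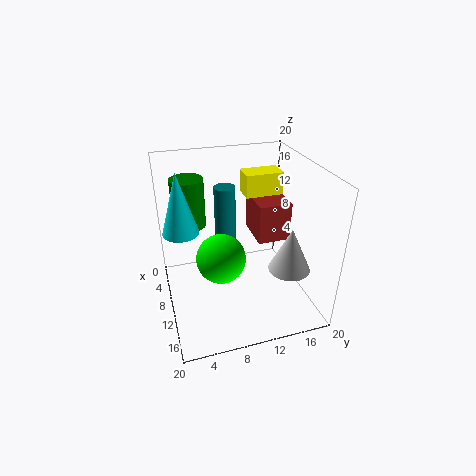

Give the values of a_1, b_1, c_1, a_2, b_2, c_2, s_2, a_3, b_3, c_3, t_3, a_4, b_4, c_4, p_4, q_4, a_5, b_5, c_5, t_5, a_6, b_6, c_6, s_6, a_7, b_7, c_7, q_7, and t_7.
a_1 = 10, b_1 = 7.5, c_1 = 7, a_2 = 2.5, b_2 = 4.5, c_2 = 9, s_2 = 2.5, a_3 = 8, b_3 = 2.5, c_3 = 11, t_3 = 8.5, a_4 = 1.5, b_4 = 14, c_4 = 7, p_4 = 6.5, q_4 = 5, a_5 = 12.5, b_5 = 17, c_5 = 5, t_5 = 6.5, a_6 = 7, b_6 = 9, c_6 = 7.5, s_6 = 1.5, a_7 = 7.5, b_7 = 11, c_7 = 16, q_7 = 5, t_7 = 3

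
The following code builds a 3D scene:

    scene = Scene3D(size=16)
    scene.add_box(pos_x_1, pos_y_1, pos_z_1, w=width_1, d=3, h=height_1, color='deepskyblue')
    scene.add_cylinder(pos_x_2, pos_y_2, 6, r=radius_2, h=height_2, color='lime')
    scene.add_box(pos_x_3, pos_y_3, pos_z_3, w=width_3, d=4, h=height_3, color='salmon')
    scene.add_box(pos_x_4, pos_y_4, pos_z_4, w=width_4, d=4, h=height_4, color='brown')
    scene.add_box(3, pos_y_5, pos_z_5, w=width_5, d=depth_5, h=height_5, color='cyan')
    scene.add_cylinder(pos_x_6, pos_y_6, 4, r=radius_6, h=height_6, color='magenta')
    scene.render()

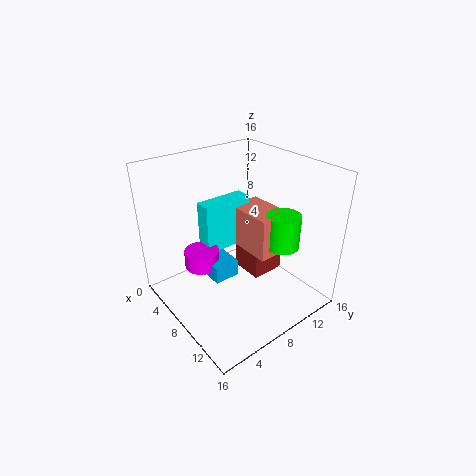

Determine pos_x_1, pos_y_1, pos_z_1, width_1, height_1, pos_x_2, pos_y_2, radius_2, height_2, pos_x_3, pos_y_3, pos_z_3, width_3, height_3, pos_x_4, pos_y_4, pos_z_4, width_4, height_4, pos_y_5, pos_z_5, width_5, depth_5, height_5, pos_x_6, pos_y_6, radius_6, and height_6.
pos_x_1 = 4, pos_y_1 = 5, pos_z_1 = 3, width_1 = 4, height_1 = 2, pos_x_2 = 10, pos_y_2 = 13, radius_2 = 2, height_2 = 4, pos_x_3 = 4, pos_y_3 = 10, pos_z_3 = 5, width_3 = 6, height_3 = 5, pos_x_4 = 5, pos_y_4 = 10, pos_z_4 = 2, width_4 = 4, height_4 = 3, pos_y_5 = 6, pos_z_5 = 5, width_5 = 2, depth_5 = 6, height_5 = 6, pos_x_6 = 5, pos_y_6 = 5, radius_6 = 2, height_6 = 2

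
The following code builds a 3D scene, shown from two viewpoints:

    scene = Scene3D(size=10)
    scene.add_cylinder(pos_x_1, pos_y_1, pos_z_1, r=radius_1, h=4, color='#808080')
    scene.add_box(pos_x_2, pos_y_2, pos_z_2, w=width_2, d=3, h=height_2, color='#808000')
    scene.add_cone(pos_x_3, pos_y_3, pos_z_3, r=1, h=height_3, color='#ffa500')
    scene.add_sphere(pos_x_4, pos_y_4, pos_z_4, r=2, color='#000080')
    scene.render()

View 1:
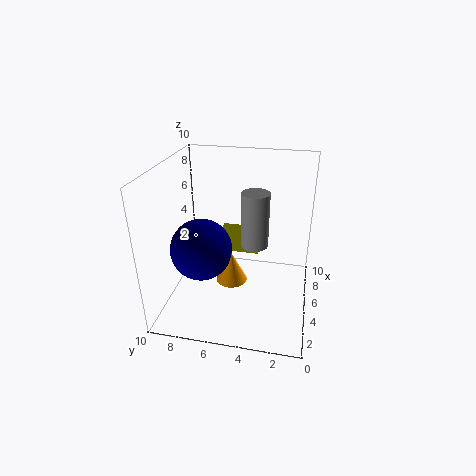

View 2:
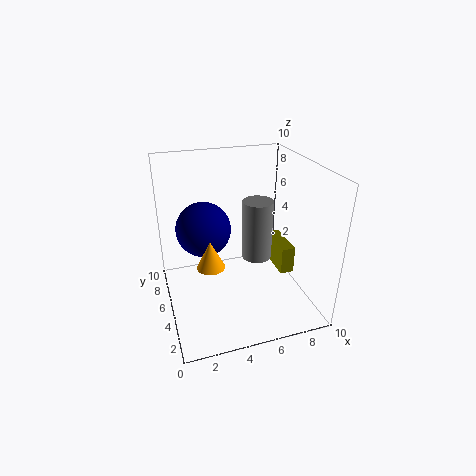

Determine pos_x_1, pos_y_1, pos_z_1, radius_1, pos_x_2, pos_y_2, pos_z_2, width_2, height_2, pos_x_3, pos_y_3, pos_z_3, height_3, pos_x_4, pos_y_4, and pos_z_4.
pos_x_1 = 6
pos_y_1 = 4
pos_z_1 = 4
radius_1 = 1
pos_x_2 = 8
pos_y_2 = 4
pos_z_2 = 2
width_2 = 1
height_2 = 2
pos_x_3 = 3
pos_y_3 = 5
pos_z_3 = 3
height_3 = 2
pos_x_4 = 3
pos_y_4 = 7
pos_z_4 = 5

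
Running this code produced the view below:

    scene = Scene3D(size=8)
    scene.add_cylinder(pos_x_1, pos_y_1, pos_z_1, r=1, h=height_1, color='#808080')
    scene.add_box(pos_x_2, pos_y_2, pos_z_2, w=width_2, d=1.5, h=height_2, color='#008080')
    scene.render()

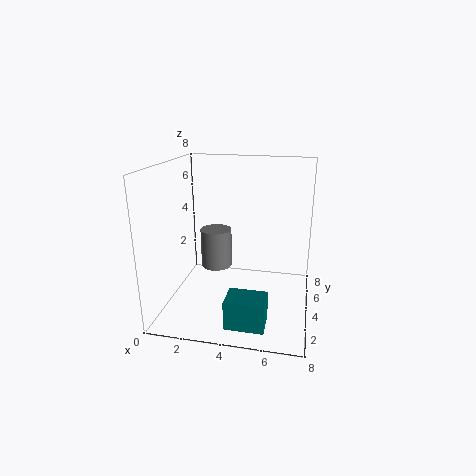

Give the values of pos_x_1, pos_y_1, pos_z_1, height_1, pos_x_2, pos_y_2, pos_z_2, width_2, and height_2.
pos_x_1 = 2; pos_y_1 = 6.5; pos_z_1 = 1; height_1 = 2.5; pos_x_2 = 4; pos_y_2 = 0.5; pos_z_2 = 0.5; width_2 = 2; height_2 = 1.5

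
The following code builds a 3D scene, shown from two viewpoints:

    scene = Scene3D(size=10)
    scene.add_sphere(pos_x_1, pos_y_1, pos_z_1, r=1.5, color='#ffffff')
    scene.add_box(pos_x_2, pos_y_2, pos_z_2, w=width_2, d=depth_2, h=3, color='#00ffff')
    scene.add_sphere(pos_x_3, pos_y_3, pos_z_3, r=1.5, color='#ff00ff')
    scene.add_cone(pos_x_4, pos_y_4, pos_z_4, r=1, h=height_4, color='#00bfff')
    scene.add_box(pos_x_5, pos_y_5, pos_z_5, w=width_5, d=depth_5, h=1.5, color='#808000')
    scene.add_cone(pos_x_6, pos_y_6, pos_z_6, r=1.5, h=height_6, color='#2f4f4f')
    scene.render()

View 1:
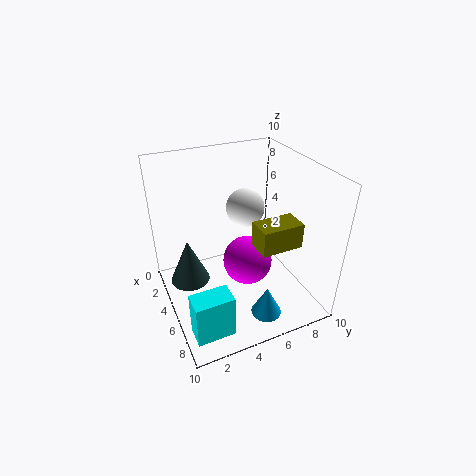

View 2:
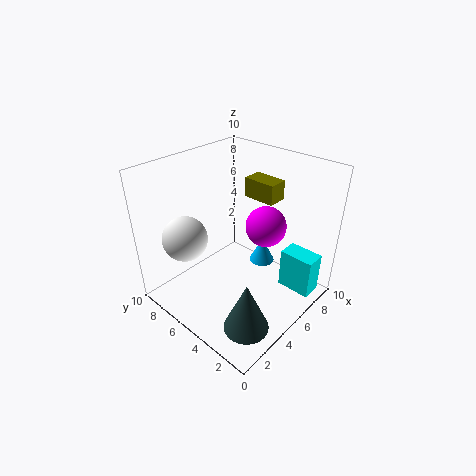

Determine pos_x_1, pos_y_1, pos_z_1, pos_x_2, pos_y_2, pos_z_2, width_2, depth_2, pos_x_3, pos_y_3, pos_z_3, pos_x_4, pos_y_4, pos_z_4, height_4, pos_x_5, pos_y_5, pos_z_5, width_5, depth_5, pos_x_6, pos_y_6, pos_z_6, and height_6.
pos_x_1 = 2; pos_y_1 = 7; pos_z_1 = 5.5; pos_x_2 = 7.5; pos_y_2 = 0.5; pos_z_2 = 0.5; width_2 = 1.5; depth_2 = 2.5; pos_x_3 = 7.5; pos_y_3 = 4.5; pos_z_3 = 5; pos_x_4 = 8.5; pos_y_4 = 5.5; pos_z_4 = 1; height_4 = 2; pos_x_5 = 8; pos_y_5 = 4.5; pos_z_5 = 6.5; width_5 = 1.5; depth_5 = 2.5; pos_x_6 = 2.5; pos_y_6 = 2; pos_z_6 = 0.5; height_6 = 3.5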